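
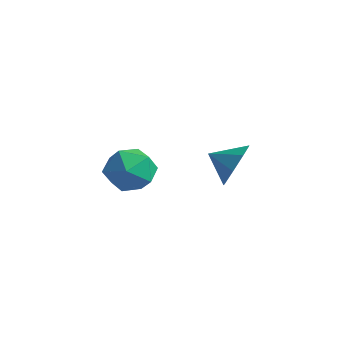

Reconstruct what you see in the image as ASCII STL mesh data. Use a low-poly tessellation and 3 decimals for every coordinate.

solid 
facet normal -0.002 0.334 0.943
outer loop
vertex -3.471 1.659 2.603
vertex -3.427 0.59 2.982
vertex -2.467 1.161 2.782
endloop
endfacet
facet normal 0.309 0.805 0.507
outer loop
vertex -3.471 1.659 2.603
vertex -2.467 1.161 2.782
vertex -2.626 1.803 1.859
endloop
endfacet
facet normal -0.164 0.986 0.004
outer loop
vertex -3.471 1.659 2.603
vertex -2.626 1.803 1.859
vertex -3.685 1.628 1.488
endloop
endfacet
facet normal -0.768 0.627 0.130
outer loop
vertex -3.471 1.659 2.603
vertex -3.685 1.628 1.488
vertex -4.18 0.878 2.183
endloop
endfacet
facet normal -0.668 0.224 0.710
outer loop
vertex -3.471 1.659 2.603
vertex -4.18 0.878 2.183
vertex -3.427 0.59 2.982
endloop
endfacet
facet normal 0.858 0.479 0.186
outer loop
vertex -2.626 1.803 1.859
vertex -2.467 1.161 2.782
vertex -2.06 0.822 1.777
endloop
endfacet
facet normal 0.354 -0.282 0.892
outer loop
vertex -2.467 1.161 2.782
vertex -3.427 0.59 2.982
vertex -2.555 0.072 2.472
endloop
endfacet
facet normal -0.723 -0.460 0.515
outer loop
vertex -3.427 0.59 2.982
vertex -4.18 0.878 2.183
vertex -3.614 -0.103 2.101
endloop
endfacet
facet normal -0.885 0.192 -0.423
outer loop
vertex -4.18 0.878 2.183
vertex -3.685 1.628 1.488
vertex -3.773 0.539 1.178
endloop
endfacet
facet normal 0.092 0.773 -0.628
outer loop
vertex -3.685 1.628 1.488
vertex -2.626 1.803 1.859
vertex -2.813 1.11 0.978
endloop
endfacet
facet normal 0.768 -0.627 -0.130
outer loop
vertex -2.769 0.041 1.357
vertex -2.06 0.822 1.777
vertex -2.555 0.072 2.472
endloop
endfacet
facet normal 0.164 -0.986 -0.004
outer loop
vertex -2.769 0.041 1.357
vertex -2.555 0.072 2.472
vertex -3.614 -0.103 2.101
endloop
endfacet
facet normal -0.309 -0.805 -0.507
outer loop
vertex -2.769 0.041 1.357
vertex -3.614 -0.103 2.101
vertex -3.773 0.539 1.178
endloop
endfacet
facet normal 0.002 -0.334 -0.943
outer loop
vertex -2.769 0.041 1.357
vertex -3.773 0.539 1.178
vertex -2.813 1.11 0.978
endloop
endfacet
facet normal 0.668 -0.224 -0.710
outer loop
vertex -2.769 0.041 1.357
vertex -2.813 1.11 0.978
vertex -2.06 0.822 1.777
endloop
endfacet
facet normal 0.885 -0.192 0.423
outer loop
vertex -2.555 0.072 2.472
vertex -2.06 0.822 1.777
vertex -2.467 1.161 2.782
endloop
endfacet
facet normal -0.092 -0.773 0.628
outer loop
vertex -3.614 -0.103 2.101
vertex -2.555 0.072 2.472
vertex -3.427 0.59 2.982
endloop
endfacet
facet normal -0.858 -0.479 -0.186
outer loop
vertex -3.773 0.539 1.178
vertex -3.614 -0.103 2.101
vertex -4.18 0.878 2.183
endloop
endfacet
facet normal -0.354 0.282 -0.892
outer loop
vertex -2.813 1.11 0.978
vertex -3.773 0.539 1.178
vertex -3.685 1.628 1.488
endloop
endfacet
facet normal 0.723 0.460 -0.515
outer loop
vertex -2.06 0.822 1.777
vertex -2.813 1.11 0.978
vertex -2.626 1.803 1.859
endloop
endfacet
facet normal 0.827 0.408 -0.388
outer loop
vertex 1.803 1.345 4.457
vertex 1.279 1.616 3.625
vertex 1.484 2.054 4.523
endloop
endfacet
facet normal -0.240 -0.197 0.951
outer loop
vertex 1.803 1.345 4.457
vertex 1.484 2.054 4.523
vertex 0.361 1.164 4.055
endloop
endfacet
facet normal 0.827 0.408 -0.388
outer loop
vertex 1.484 2.054 4.523
vertex 1.279 1.616 3.625
vertex 1.045 2.507 4.063
endloop
endfacet
facet normal -0.547 0.274 0.791
outer loop
vertex 1.484 2.054 4.523
vertex 1.045 2.507 4.063
vertex 0.361 1.164 4.055
endloop
endfacet
facet normal 0.827 0.408 -0.387
outer loop
vertex 1.045 2.507 4.063
vertex 1.279 1.616 3.625
vertex 0.743 2.438 3.346
endloop
endfacet
facet normal -0.846 0.429 0.315
outer loop
vertex 1.045 2.507 4.063
vertex 0.743 2.438 3.346
vertex 0.361 1.164 4.055
endloop
endfacet
facet normal 0.827 0.407 -0.388
outer loop
vertex 0.743 2.438 3.346
vertex 1.279 1.616 3.625
vertex 0.755 1.887 2.793
endloop
endfacet
facet normal -0.964 0.178 -0.199
outer loop
vertex 0.743 2.438 3.346
vertex 0.755 1.887 2.793
vertex 0.361 1.164 4.055
endloop
endfacet
facet normal 0.827 0.408 -0.388
outer loop
vertex 0.755 1.887 2.793
vertex 1.279 1.616 3.625
vertex 1.074 1.178 2.727
endloop
endfacet
facet normal -0.830 -0.332 -0.449
outer loop
vertex 0.755 1.887 2.793
vertex 1.074 1.178 2.727
vertex 0.361 1.164 4.055
endloop
endfacet
facet normal 0.827 0.408 -0.388
outer loop
vertex 1.074 1.178 2.727
vertex 1.279 1.616 3.625
vertex 1.513 0.725 3.187
endloop
endfacet
facet normal -0.524 -0.801 -0.290
outer loop
vertex 1.074 1.178 2.727
vertex 1.513 0.725 3.187
vertex 0.361 1.164 4.055
endloop
endfacet
facet normal 0.827 0.408 -0.387
outer loop
vertex 1.513 0.725 3.187
vertex 1.279 1.616 3.625
vertex 1.815 0.794 3.904
endloop
endfacet
facet normal -0.224 -0.957 0.186
outer loop
vertex 1.513 0.725 3.187
vertex 1.815 0.794 3.904
vertex 0.361 1.164 4.055
endloop
endfacet
facet normal 0.827 0.407 -0.388
outer loop
vertex 1.815 0.794 3.904
vertex 1.279 1.616 3.625
vertex 1.803 1.345 4.457
endloop
endfacet
facet normal -0.107 -0.705 0.701
outer loop
vertex 1.815 0.794 3.904
vertex 1.803 1.345 4.457
vertex 0.361 1.164 4.055
endloop
endfacet

endsolid


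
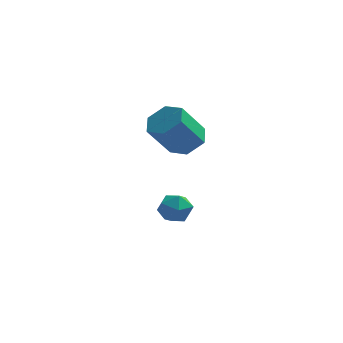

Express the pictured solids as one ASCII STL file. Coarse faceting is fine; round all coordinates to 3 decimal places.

solid 
facet normal 0.458 0.381 -0.803
outer loop
vertex -1.341 3.453 3.745
vertex -2.001 3.108 3.205
vertex -2.089 3.954 3.556
endloop
endfacet
facet normal 0.359 0.747 0.559
outer loop
vertex -1.341 3.453 3.745
vertex -2.089 3.954 3.556
vertex -2.178 2.756 5.215
endloop
endfacet
facet normal 0.360 0.747 0.559
outer loop
vertex -2.178 2.756 5.215
vertex -2.089 3.954 3.556
vertex -2.927 3.258 5.026
endloop
endfacet
facet normal -0.458 -0.381 0.803
outer loop
vertex -2.178 2.756 5.215
vertex -2.927 3.258 5.026
vertex -2.839 2.412 4.675
endloop
endfacet
facet normal 0.458 0.381 -0.803
outer loop
vertex -2.089 3.954 3.556
vertex -2.001 3.108 3.205
vertex -2.749 3.61 3.016
endloop
endfacet
facet normal -0.524 0.846 0.102
outer loop
vertex -2.089 3.954 3.556
vertex -2.749 3.61 3.016
vertex -2.927 3.258 5.026
endloop
endfacet
facet normal -0.525 0.845 0.102
outer loop
vertex -2.927 3.258 5.026
vertex -2.749 3.61 3.016
vertex -3.587 2.913 4.486
endloop
endfacet
facet normal -0.458 -0.381 0.803
outer loop
vertex -2.927 3.258 5.026
vertex -3.587 2.913 4.486
vertex -2.839 2.412 4.675
endloop
endfacet
facet normal 0.458 0.380 -0.803
outer loop
vertex -2.749 3.61 3.016
vertex -2.001 3.108 3.205
vertex -2.662 2.764 2.665
endloop
endfacet
facet normal -0.884 0.099 -0.457
outer loop
vertex -2.749 3.61 3.016
vertex -2.662 2.764 2.665
vertex -3.587 2.913 4.486
endloop
endfacet
facet normal -0.884 0.098 -0.457
outer loop
vertex -3.587 2.913 4.486
vertex -2.662 2.764 2.665
vertex -3.499 2.067 4.135
endloop
endfacet
facet normal -0.458 -0.381 0.803
outer loop
vertex -3.587 2.913 4.486
vertex -3.499 2.067 4.135
vertex -2.839 2.412 4.675
endloop
endfacet
facet normal 0.458 0.381 -0.803
outer loop
vertex -2.662 2.764 2.665
vertex -2.001 3.108 3.205
vertex -1.913 2.262 2.854
endloop
endfacet
facet normal -0.360 -0.747 -0.559
outer loop
vertex -2.662 2.764 2.665
vertex -1.913 2.262 2.854
vertex -3.499 2.067 4.135
endloop
endfacet
facet normal -0.359 -0.747 -0.559
outer loop
vertex -3.499 2.067 4.135
vertex -1.913 2.262 2.854
vertex -2.751 1.566 4.324
endloop
endfacet
facet normal -0.458 -0.381 0.803
outer loop
vertex -3.499 2.067 4.135
vertex -2.751 1.566 4.324
vertex -2.839 2.412 4.675
endloop
endfacet
facet normal 0.458 0.381 -0.803
outer loop
vertex -1.913 2.262 2.854
vertex -2.001 3.108 3.205
vertex -1.253 2.607 3.394
endloop
endfacet
facet normal 0.525 -0.845 -0.101
outer loop
vertex -1.913 2.262 2.854
vertex -1.253 2.607 3.394
vertex -2.751 1.566 4.324
endloop
endfacet
facet normal 0.524 -0.845 -0.102
outer loop
vertex -2.751 1.566 4.324
vertex -1.253 2.607 3.394
vertex -2.091 1.91 4.864
endloop
endfacet
facet normal -0.458 -0.381 0.803
outer loop
vertex -2.751 1.566 4.324
vertex -2.091 1.91 4.864
vertex -2.839 2.412 4.675
endloop
endfacet
facet normal 0.458 0.381 -0.803
outer loop
vertex -1.253 2.607 3.394
vertex -2.001 3.108 3.205
vertex -1.341 3.453 3.745
endloop
endfacet
facet normal 0.884 -0.098 0.457
outer loop
vertex -1.253 2.607 3.394
vertex -1.341 3.453 3.745
vertex -2.091 1.91 4.864
endloop
endfacet
facet normal 0.884 -0.099 0.457
outer loop
vertex -2.091 1.91 4.864
vertex -1.341 3.453 3.745
vertex -2.178 2.756 5.215
endloop
endfacet
facet normal -0.458 -0.380 0.803
outer loop
vertex -2.091 1.91 4.864
vertex -2.178 2.756 5.215
vertex -2.839 2.412 4.675
endloop
endfacet
facet normal -0.418 0.025 0.908
outer loop
vertex -2.946 3.528 -0.306
vertex -3.014 2.701 -0.315
vertex -2.329 3.057 -0.009
endloop
endfacet
facet normal 0.036 0.567 0.823
outer loop
vertex -2.946 3.528 -0.306
vertex -2.329 3.057 -0.009
vertex -2.156 3.723 -0.475
endloop
endfacet
facet normal -0.179 0.949 0.259
outer loop
vertex -2.946 3.528 -0.306
vertex -2.156 3.723 -0.475
vertex -2.733 3.777 -1.07
endloop
endfacet
facet normal -0.766 0.643 -0.004
outer loop
vertex -2.946 3.528 -0.306
vertex -2.733 3.777 -1.07
vertex -3.264 3.145 -0.971
endloop
endfacet
facet normal -0.915 0.071 0.397
outer loop
vertex -2.946 3.528 -0.306
vertex -3.264 3.145 -0.971
vertex -3.014 2.701 -0.315
endloop
endfacet
facet normal 0.679 0.294 0.673
outer loop
vertex -2.156 3.723 -0.475
vertex -2.329 3.057 -0.009
vertex -1.736 3.015 -0.589
endloop
endfacet
facet normal -0.059 -0.583 0.810
outer loop
vertex -2.329 3.057 -0.009
vertex -3.014 2.701 -0.315
vertex -2.267 2.383 -0.49
endloop
endfacet
facet normal -0.861 -0.508 -0.016
outer loop
vertex -3.014 2.701 -0.315
vertex -3.264 3.145 -0.971
vertex -2.844 2.437 -1.085
endloop
endfacet
facet normal -0.620 0.417 -0.664
outer loop
vertex -3.264 3.145 -0.971
vertex -2.733 3.777 -1.07
vertex -2.671 3.103 -1.551
endloop
endfacet
facet normal 0.332 0.912 -0.239
outer loop
vertex -2.733 3.777 -1.07
vertex -2.156 3.723 -0.475
vertex -1.986 3.459 -1.245
endloop
endfacet
facet normal 0.766 -0.643 0.004
outer loop
vertex -2.054 2.632 -1.254
vertex -1.736 3.015 -0.589
vertex -2.267 2.383 -0.49
endloop
endfacet
facet normal 0.179 -0.949 -0.259
outer loop
vertex -2.054 2.632 -1.254
vertex -2.267 2.383 -0.49
vertex -2.844 2.437 -1.085
endloop
endfacet
facet normal -0.036 -0.567 -0.823
outer loop
vertex -2.054 2.632 -1.254
vertex -2.844 2.437 -1.085
vertex -2.671 3.103 -1.551
endloop
endfacet
facet normal 0.418 -0.025 -0.908
outer loop
vertex -2.054 2.632 -1.254
vertex -2.671 3.103 -1.551
vertex -1.986 3.459 -1.245
endloop
endfacet
facet normal 0.915 -0.071 -0.397
outer loop
vertex -2.054 2.632 -1.254
vertex -1.986 3.459 -1.245
vertex -1.736 3.015 -0.589
endloop
endfacet
facet normal 0.620 -0.417 0.664
outer loop
vertex -2.267 2.383 -0.49
vertex -1.736 3.015 -0.589
vertex -2.329 3.057 -0.009
endloop
endfacet
facet normal -0.332 -0.912 0.239
outer loop
vertex -2.844 2.437 -1.085
vertex -2.267 2.383 -0.49
vertex -3.014 2.701 -0.315
endloop
endfacet
facet normal -0.679 -0.294 -0.673
outer loop
vertex -2.671 3.103 -1.551
vertex -2.844 2.437 -1.085
vertex -3.264 3.145 -0.971
endloop
endfacet
facet normal 0.059 0.583 -0.810
outer loop
vertex -1.986 3.459 -1.245
vertex -2.671 3.103 -1.551
vertex -2.733 3.777 -1.07
endloop
endfacet
facet normal 0.861 0.508 0.016
outer loop
vertex -1.736 3.015 -0.589
vertex -1.986 3.459 -1.245
vertex -2.156 3.723 -0.475
endloop
endfacet

endsolid


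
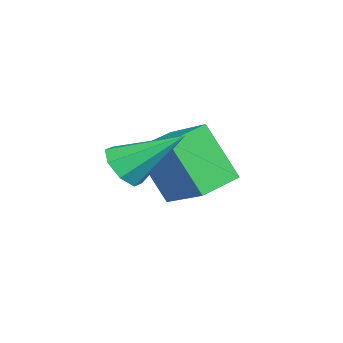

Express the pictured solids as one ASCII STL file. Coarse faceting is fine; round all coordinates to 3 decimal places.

solid 
facet normal -0.536 -0.709 -0.459
outer loop
vertex 0.816 -5.017 0.985
vertex -0.198 -4.396 1.209
vertex 1.0 -4.16 -0.553
endloop
endfacet
facet normal 0.838 -0.513 -0.186
outer loop
vertex 1.798 -3.104 0.131
vertex 0.816 -5.017 0.985
vertex 1.0 -4.16 -0.553
endloop
endfacet
facet normal -0.536 -0.709 -0.459
outer loop
vertex 1.0 -4.16 -0.553
vertex -0.198 -4.396 1.209
vertex -0.014 -3.539 -0.329
endloop
endfacet
facet normal 0.104 0.484 -0.869
outer loop
vertex -0.014 -3.539 -0.329
vertex 1.798 -3.104 0.131
vertex 1.0 -4.16 -0.553
endloop
endfacet
facet normal -0.104 -0.484 0.869
outer loop
vertex 0.816 -5.017 0.985
vertex 0.6 -3.34 1.893
vertex -0.198 -4.396 1.209
endloop
endfacet
facet normal 0.838 -0.513 -0.186
outer loop
vertex 1.614 -3.961 1.669
vertex 0.816 -5.017 0.985
vertex 1.798 -3.104 0.131
endloop
endfacet
facet normal -0.104 -0.484 0.869
outer loop
vertex 1.614 -3.961 1.669
vertex 0.6 -3.34 1.893
vertex 0.816 -5.017 0.985
endloop
endfacet
facet normal -0.838 0.513 0.186
outer loop
vertex -0.198 -4.396 1.209
vertex 0.6 -3.34 1.893
vertex -0.014 -3.539 -0.329
endloop
endfacet
facet normal 0.104 0.484 -0.869
outer loop
vertex 0.784 -2.483 0.355
vertex 1.798 -3.104 0.131
vertex -0.014 -3.539 -0.329
endloop
endfacet
facet normal -0.838 0.513 0.186
outer loop
vertex -0.014 -3.539 -0.329
vertex 0.6 -3.34 1.893
vertex 0.784 -2.483 0.355
endloop
endfacet
facet normal 0.536 0.709 0.459
outer loop
vertex 0.784 -2.483 0.355
vertex 1.614 -3.961 1.669
vertex 1.798 -3.104 0.131
endloop
endfacet
facet normal 0.536 0.709 0.459
outer loop
vertex 0.6 -3.34 1.893
vertex 1.614 -3.961 1.669
vertex 0.784 -2.483 0.355
endloop
endfacet
facet normal 0.071 -0.793 -0.605
outer loop
vertex 3.598 -4.502 1.301
vertex 2.951 -4.613 1.371
vertex 3.322 -4.261 0.953
endloop
endfacet
facet normal 0.763 0.622 -0.175
outer loop
vertex 3.598 -4.502 1.301
vertex 3.322 -4.261 0.953
vertex 2.829 -3.247 2.409
endloop
endfacet
facet normal 0.073 -0.794 -0.604
outer loop
vertex 3.322 -4.261 0.953
vertex 2.951 -4.613 1.371
vertex 2.829 -4.227 0.849
endloop
endfacet
facet normal 0.168 0.835 -0.524
outer loop
vertex 3.322 -4.261 0.953
vertex 2.829 -4.227 0.849
vertex 2.829 -3.247 2.409
endloop
endfacet
facet normal 0.070 -0.794 -0.604
outer loop
vertex 2.829 -4.227 0.849
vertex 2.951 -4.613 1.371
vertex 2.407 -4.418 1.051
endloop
endfacet
facet normal -0.538 0.714 -0.448
outer loop
vertex 2.829 -4.227 0.849
vertex 2.407 -4.418 1.051
vertex 2.829 -3.247 2.409
endloop
endfacet
facet normal 0.072 -0.793 -0.605
outer loop
vertex 2.407 -4.418 1.051
vertex 2.951 -4.613 1.371
vertex 2.304 -4.724 1.44
endloop
endfacet
facet normal -0.944 0.330 0.009
outer loop
vertex 2.407 -4.418 1.051
vertex 2.304 -4.724 1.44
vertex 2.829 -3.247 2.409
endloop
endfacet
facet normal 0.072 -0.794 -0.603
outer loop
vertex 2.304 -4.724 1.44
vertex 2.951 -4.613 1.371
vertex 2.58 -4.964 1.789
endloop
endfacet
facet normal -0.811 -0.091 0.578
outer loop
vertex 2.304 -4.724 1.44
vertex 2.58 -4.964 1.789
vertex 2.829 -3.247 2.409
endloop
endfacet
facet normal 0.071 -0.794 -0.604
outer loop
vertex 2.58 -4.964 1.789
vertex 2.951 -4.613 1.371
vertex 3.074 -4.998 1.892
endloop
endfacet
facet normal -0.214 -0.304 0.928
outer loop
vertex 2.58 -4.964 1.789
vertex 3.074 -4.998 1.892
vertex 2.829 -3.247 2.409
endloop
endfacet
facet normal 0.071 -0.794 -0.604
outer loop
vertex 3.074 -4.998 1.892
vertex 2.951 -4.613 1.371
vertex 3.495 -4.807 1.69
endloop
endfacet
facet normal 0.491 -0.183 0.852
outer loop
vertex 3.074 -4.998 1.892
vertex 3.495 -4.807 1.69
vertex 2.829 -3.247 2.409
endloop
endfacet
facet normal 0.071 -0.794 -0.604
outer loop
vertex 3.495 -4.807 1.69
vertex 2.951 -4.613 1.371
vertex 3.598 -4.502 1.301
endloop
endfacet
facet normal 0.897 0.201 0.395
outer loop
vertex 3.495 -4.807 1.69
vertex 3.598 -4.502 1.301
vertex 2.829 -3.247 2.409
endloop
endfacet

endsolid


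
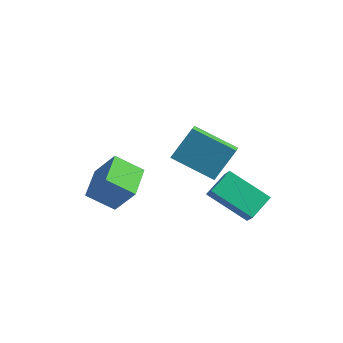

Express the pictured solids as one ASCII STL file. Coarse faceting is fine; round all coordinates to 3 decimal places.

solid 
facet normal -0.532 0.423 -0.734
outer loop
vertex 1.84 3.114 -0.077
vertex 3.616 3.465 -1.161
vertex 1.718 1.974 -0.645
endloop
endfacet
facet normal -0.842 -0.166 0.514
outer loop
vertex 2.244 1.555 0.081
vertex 1.84 3.114 -0.077
vertex 1.718 1.974 -0.645
endloop
endfacet
facet normal -0.532 0.423 -0.734
outer loop
vertex 1.718 1.974 -0.645
vertex 3.616 3.465 -1.161
vertex 3.494 2.324 -1.73
endloop
endfacet
facet normal -0.096 -0.891 -0.444
outer loop
vertex 3.494 2.324 -1.73
vertex 2.244 1.555 0.081
vertex 1.718 1.974 -0.645
endloop
endfacet
facet normal 0.095 0.891 0.445
outer loop
vertex 1.84 3.114 -0.077
vertex 4.142 3.046 -0.435
vertex 3.616 3.465 -1.161
endloop
endfacet
facet normal -0.842 -0.166 0.514
outer loop
vertex 2.366 2.696 0.65
vertex 1.84 3.114 -0.077
vertex 2.244 1.555 0.081
endloop
endfacet
facet normal 0.095 0.891 0.443
outer loop
vertex 2.366 2.696 0.65
vertex 4.142 3.046 -0.435
vertex 1.84 3.114 -0.077
endloop
endfacet
facet normal 0.842 0.166 -0.514
outer loop
vertex 3.616 3.465 -1.161
vertex 4.142 3.046 -0.435
vertex 3.494 2.324 -1.73
endloop
endfacet
facet normal -0.095 -0.891 -0.444
outer loop
vertex 4.02 1.906 -1.003
vertex 2.244 1.555 0.081
vertex 3.494 2.324 -1.73
endloop
endfacet
facet normal 0.842 0.166 -0.514
outer loop
vertex 3.494 2.324 -1.73
vertex 4.142 3.046 -0.435
vertex 4.02 1.906 -1.003
endloop
endfacet
facet normal 0.532 -0.423 0.734
outer loop
vertex 4.02 1.906 -1.003
vertex 2.366 2.696 0.65
vertex 2.244 1.555 0.081
endloop
endfacet
facet normal 0.532 -0.423 0.734
outer loop
vertex 4.142 3.046 -0.435
vertex 2.366 2.696 0.65
vertex 4.02 1.906 -1.003
endloop
endfacet
facet normal -0.881 -0.225 0.416
outer loop
vertex 2.075 -1.05 3.68
vertex 2.439 -0.108 4.959
vertex 1.716 -0.376 3.285
endloop
endfacet
facet normal -0.223 -0.579 -0.784
outer loop
vertex 3.461 0.068 2.461
vertex 2.075 -1.05 3.68
vertex 1.716 -0.376 3.285
endloop
endfacet
facet normal -0.881 -0.225 0.416
outer loop
vertex 1.716 -0.376 3.285
vertex 2.439 -0.108 4.959
vertex 2.08 0.567 4.564
endloop
endfacet
facet normal -0.417 0.784 -0.460
outer loop
vertex 2.08 0.567 4.564
vertex 3.461 0.068 2.461
vertex 1.716 -0.376 3.285
endloop
endfacet
facet normal 0.417 -0.785 0.459
outer loop
vertex 2.075 -1.05 3.68
vertex 4.184 0.336 4.135
vertex 2.439 -0.108 4.959
endloop
endfacet
facet normal -0.224 -0.578 -0.785
outer loop
vertex 3.82 -0.607 2.856
vertex 2.075 -1.05 3.68
vertex 3.461 0.068 2.461
endloop
endfacet
facet normal 0.416 -0.784 0.460
outer loop
vertex 3.82 -0.607 2.856
vertex 4.184 0.336 4.135
vertex 2.075 -1.05 3.68
endloop
endfacet
facet normal 0.223 0.578 0.785
outer loop
vertex 2.439 -0.108 4.959
vertex 4.184 0.336 4.135
vertex 2.08 0.567 4.564
endloop
endfacet
facet normal -0.416 0.785 -0.459
outer loop
vertex 3.825 1.01 3.74
vertex 3.461 0.068 2.461
vertex 2.08 0.567 4.564
endloop
endfacet
facet normal 0.223 0.579 0.784
outer loop
vertex 2.08 0.567 4.564
vertex 4.184 0.336 4.135
vertex 3.825 1.01 3.74
endloop
endfacet
facet normal 0.881 0.225 -0.416
outer loop
vertex 3.825 1.01 3.74
vertex 3.82 -0.607 2.856
vertex 3.461 0.068 2.461
endloop
endfacet
facet normal 0.881 0.225 -0.417
outer loop
vertex 4.184 0.336 4.135
vertex 3.82 -0.607 2.856
vertex 3.825 1.01 3.74
endloop
endfacet
facet normal -0.584 -0.085 -0.807
outer loop
vertex -1.328 -2.088 0.541
vertex -1.936 -0.659 0.831
vertex -0.313 -1.495 -0.255
endloop
endfacet
facet normal 0.384 -0.905 -0.184
outer loop
vertex 0.616 -1.361 1.029
vertex -1.328 -2.088 0.541
vertex -0.313 -1.495 -0.255
endloop
endfacet
facet normal -0.584 -0.084 -0.808
outer loop
vertex -0.313 -1.495 -0.255
vertex -1.936 -0.659 0.831
vertex -0.92 -0.065 0.035
endloop
endfacet
facet normal 0.715 0.417 -0.561
outer loop
vertex -0.92 -0.065 0.035
vertex 0.616 -1.361 1.029
vertex -0.313 -1.495 -0.255
endloop
endfacet
facet normal -0.715 -0.418 0.561
outer loop
vertex -1.328 -2.088 0.541
vertex -1.007 -0.525 2.115
vertex -1.936 -0.659 0.831
endloop
endfacet
facet normal 0.385 -0.905 -0.184
outer loop
vertex -0.4 -1.955 1.825
vertex -1.328 -2.088 0.541
vertex 0.616 -1.361 1.029
endloop
endfacet
facet normal -0.715 -0.417 0.560
outer loop
vertex -0.4 -1.955 1.825
vertex -1.007 -0.525 2.115
vertex -1.328 -2.088 0.541
endloop
endfacet
facet normal -0.385 0.905 0.184
outer loop
vertex -1.936 -0.659 0.831
vertex -1.007 -0.525 2.115
vertex -0.92 -0.065 0.035
endloop
endfacet
facet normal 0.715 0.418 -0.560
outer loop
vertex 0.008 0.068 1.319
vertex 0.616 -1.361 1.029
vertex -0.92 -0.065 0.035
endloop
endfacet
facet normal -0.384 0.905 0.184
outer loop
vertex -0.92 -0.065 0.035
vertex -1.007 -0.525 2.115
vertex 0.008 0.068 1.319
endloop
endfacet
facet normal 0.584 0.084 0.808
outer loop
vertex 0.008 0.068 1.319
vertex -0.4 -1.955 1.825
vertex 0.616 -1.361 1.029
endloop
endfacet
facet normal 0.584 0.084 0.807
outer loop
vertex -1.007 -0.525 2.115
vertex -0.4 -1.955 1.825
vertex 0.008 0.068 1.319
endloop
endfacet

endsolid


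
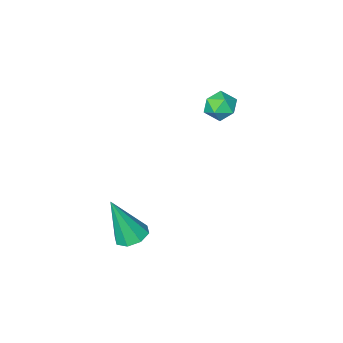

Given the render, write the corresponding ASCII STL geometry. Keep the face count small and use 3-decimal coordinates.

solid 
facet normal 0.401 0.876 -0.270
outer loop
vertex -1.755 1.788 1.184
vertex -2.14 2.138 1.748
vertex -1.438 1.857 1.879
endloop
endfacet
facet normal 0.844 0.336 -0.418
outer loop
vertex -1.755 1.788 1.184
vertex -1.438 1.857 1.879
vertex -1.369 1.2 1.49
endloop
endfacet
facet normal 0.506 -0.113 -0.855
outer loop
vertex -1.755 1.788 1.184
vertex -1.369 1.2 1.49
vertex -2.028 1.074 1.117
endloop
endfacet
facet normal -0.148 0.148 -0.978
outer loop
vertex -1.755 1.788 1.184
vertex -2.028 1.074 1.117
vertex -2.505 1.654 1.277
endloop
endfacet
facet normal -0.212 0.759 -0.616
outer loop
vertex -1.755 1.788 1.184
vertex -2.505 1.654 1.277
vertex -2.14 2.138 1.748
endloop
endfacet
facet normal 0.982 -0.009 0.190
outer loop
vertex -1.369 1.2 1.49
vertex -1.438 1.857 1.879
vertex -1.515 1.186 2.243
endloop
endfacet
facet normal 0.265 0.863 0.430
outer loop
vertex -1.438 1.857 1.879
vertex -2.14 2.138 1.748
vertex -1.992 1.766 2.403
endloop
endfacet
facet normal -0.728 0.674 -0.129
outer loop
vertex -2.14 2.138 1.748
vertex -2.505 1.654 1.277
vertex -2.651 1.64 2.03
endloop
endfacet
facet normal -0.624 -0.316 -0.715
outer loop
vertex -2.505 1.654 1.277
vertex -2.028 1.074 1.117
vertex -2.582 0.983 1.641
endloop
endfacet
facet normal 0.434 -0.738 -0.517
outer loop
vertex -2.028 1.074 1.117
vertex -1.369 1.2 1.49
vertex -1.88 0.702 1.772
endloop
endfacet
facet normal 0.148 -0.148 0.978
outer loop
vertex -2.265 1.052 2.336
vertex -1.515 1.186 2.243
vertex -1.992 1.766 2.403
endloop
endfacet
facet normal -0.506 0.113 0.855
outer loop
vertex -2.265 1.052 2.336
vertex -1.992 1.766 2.403
vertex -2.651 1.64 2.03
endloop
endfacet
facet normal -0.844 -0.336 0.418
outer loop
vertex -2.265 1.052 2.336
vertex -2.651 1.64 2.03
vertex -2.582 0.983 1.641
endloop
endfacet
facet normal -0.401 -0.876 0.270
outer loop
vertex -2.265 1.052 2.336
vertex -2.582 0.983 1.641
vertex -1.88 0.702 1.772
endloop
endfacet
facet normal 0.212 -0.759 0.616
outer loop
vertex -2.265 1.052 2.336
vertex -1.88 0.702 1.772
vertex -1.515 1.186 2.243
endloop
endfacet
facet normal 0.624 0.316 0.715
outer loop
vertex -1.992 1.766 2.403
vertex -1.515 1.186 2.243
vertex -1.438 1.857 1.879
endloop
endfacet
facet normal -0.434 0.738 0.517
outer loop
vertex -2.651 1.64 2.03
vertex -1.992 1.766 2.403
vertex -2.14 2.138 1.748
endloop
endfacet
facet normal -0.982 0.009 -0.190
outer loop
vertex -2.582 0.983 1.641
vertex -2.651 1.64 2.03
vertex -2.505 1.654 1.277
endloop
endfacet
facet normal -0.265 -0.863 -0.430
outer loop
vertex -1.88 0.702 1.772
vertex -2.582 0.983 1.641
vertex -2.028 1.074 1.117
endloop
endfacet
facet normal 0.728 -0.674 0.129
outer loop
vertex -1.515 1.186 2.243
vertex -1.88 0.702 1.772
vertex -1.369 1.2 1.49
endloop
endfacet
facet normal -0.295 0.228 -0.928
outer loop
vertex 3.694 2.748 -2.826
vertex 3.212 3.238 -2.552
vertex 3.918 3.265 -2.77
endloop
endfacet
facet normal 0.918 -0.391 -0.063
outer loop
vertex 3.694 2.748 -2.826
vertex 3.918 3.265 -2.77
vertex 3.848 2.742 -0.548
endloop
endfacet
facet normal -0.295 0.231 -0.927
outer loop
vertex 3.918 3.265 -2.77
vertex 3.212 3.238 -2.552
vertex 3.729 3.766 -2.585
endloop
endfacet
facet normal 0.943 0.317 0.104
outer loop
vertex 3.918 3.265 -2.77
vertex 3.729 3.766 -2.585
vertex 3.848 2.742 -0.548
endloop
endfacet
facet normal -0.295 0.230 -0.927
outer loop
vertex 3.729 3.766 -2.585
vertex 3.212 3.238 -2.552
vertex 3.237 3.958 -2.381
endloop
endfacet
facet normal 0.468 0.800 0.375
outer loop
vertex 3.729 3.766 -2.585
vertex 3.237 3.958 -2.381
vertex 3.848 2.742 -0.548
endloop
endfacet
facet normal -0.295 0.230 -0.927
outer loop
vertex 3.237 3.958 -2.381
vertex 3.212 3.238 -2.552
vertex 2.73 3.728 -2.277
endloop
endfacet
facet normal -0.230 0.774 0.590
outer loop
vertex 3.237 3.958 -2.381
vertex 2.73 3.728 -2.277
vertex 3.848 2.742 -0.548
endloop
endfacet
facet normal -0.294 0.231 -0.927
outer loop
vertex 2.73 3.728 -2.277
vertex 3.212 3.238 -2.552
vertex 2.505 3.212 -2.334
endloop
endfacet
facet normal -0.740 0.254 0.623
outer loop
vertex 2.73 3.728 -2.277
vertex 2.505 3.212 -2.334
vertex 3.848 2.742 -0.548
endloop
endfacet
facet normal -0.294 0.230 -0.928
outer loop
vertex 2.505 3.212 -2.334
vertex 3.212 3.238 -2.552
vertex 2.694 2.711 -2.518
endloop
endfacet
facet normal -0.765 -0.456 0.455
outer loop
vertex 2.505 3.212 -2.334
vertex 2.694 2.711 -2.518
vertex 3.848 2.742 -0.548
endloop
endfacet
facet normal -0.295 0.230 -0.927
outer loop
vertex 2.694 2.711 -2.518
vertex 3.212 3.238 -2.552
vertex 3.186 2.519 -2.722
endloop
endfacet
facet normal -0.290 -0.939 0.185
outer loop
vertex 2.694 2.711 -2.518
vertex 3.186 2.519 -2.722
vertex 3.848 2.742 -0.548
endloop
endfacet
facet normal -0.294 0.230 -0.928
outer loop
vertex 3.186 2.519 -2.722
vertex 3.212 3.238 -2.552
vertex 3.694 2.748 -2.826
endloop
endfacet
facet normal 0.406 -0.914 -0.030
outer loop
vertex 3.186 2.519 -2.722
vertex 3.694 2.748 -2.826
vertex 3.848 2.742 -0.548
endloop
endfacet

endsolid


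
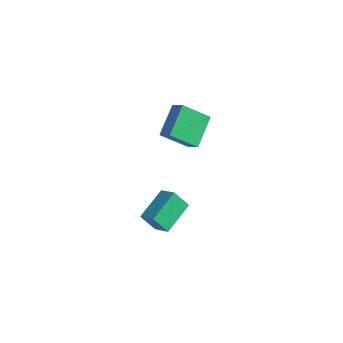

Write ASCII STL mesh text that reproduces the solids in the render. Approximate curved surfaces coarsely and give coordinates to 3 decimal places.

solid 
facet normal -0.802 0.131 -0.583
outer loop
vertex 2.098 -1.328 1.591
vertex 1.657 0.132 2.527
vertex 3.017 -0.377 0.54
endloop
endfacet
facet normal 0.247 -0.816 -0.523
outer loop
vertex 3.723 -0.492 1.053
vertex 2.098 -1.328 1.591
vertex 3.017 -0.377 0.54
endloop
endfacet
facet normal -0.802 0.131 -0.583
outer loop
vertex 3.017 -0.377 0.54
vertex 1.657 0.132 2.527
vertex 2.576 1.084 1.476
endloop
endfacet
facet normal 0.544 0.563 -0.622
outer loop
vertex 2.576 1.084 1.476
vertex 3.723 -0.492 1.053
vertex 3.017 -0.377 0.54
endloop
endfacet
facet normal -0.544 -0.563 0.622
outer loop
vertex 2.098 -1.328 1.591
vertex 2.363 0.017 3.04
vertex 1.657 0.132 2.527
endloop
endfacet
facet normal 0.246 -0.816 -0.523
outer loop
vertex 2.804 -1.444 2.104
vertex 2.098 -1.328 1.591
vertex 3.723 -0.492 1.053
endloop
endfacet
facet normal -0.544 -0.563 0.622
outer loop
vertex 2.804 -1.444 2.104
vertex 2.363 0.017 3.04
vertex 2.098 -1.328 1.591
endloop
endfacet
facet normal -0.247 0.816 0.523
outer loop
vertex 1.657 0.132 2.527
vertex 2.363 0.017 3.04
vertex 2.576 1.084 1.476
endloop
endfacet
facet normal 0.544 0.563 -0.622
outer loop
vertex 3.282 0.968 1.989
vertex 3.723 -0.492 1.053
vertex 2.576 1.084 1.476
endloop
endfacet
facet normal -0.246 0.816 0.523
outer loop
vertex 2.576 1.084 1.476
vertex 2.363 0.017 3.04
vertex 3.282 0.968 1.989
endloop
endfacet
facet normal 0.802 -0.131 0.583
outer loop
vertex 3.282 0.968 1.989
vertex 2.804 -1.444 2.104
vertex 3.723 -0.492 1.053
endloop
endfacet
facet normal 0.802 -0.131 0.583
outer loop
vertex 2.363 0.017 3.04
vertex 2.804 -1.444 2.104
vertex 3.282 0.968 1.989
endloop
endfacet
facet normal -0.504 -0.333 0.797
outer loop
vertex 2.744 -1.04 -2.798
vertex 1.841 -0.926 -3.322
vertex 2.889 -2.764 -3.426
endloop
endfacet
facet normal 0.860 -0.109 0.499
outer loop
vertex 3.479 -2.374 -4.358
vertex 2.744 -1.04 -2.798
vertex 2.889 -2.764 -3.426
endloop
endfacet
facet normal -0.504 -0.332 0.797
outer loop
vertex 2.889 -2.764 -3.426
vertex 1.841 -0.926 -3.322
vertex 1.986 -2.649 -3.949
endloop
endfacet
facet normal 0.079 -0.936 -0.342
outer loop
vertex 1.986 -2.649 -3.949
vertex 3.479 -2.374 -4.358
vertex 2.889 -2.764 -3.426
endloop
endfacet
facet normal -0.080 0.937 0.341
outer loop
vertex 2.744 -1.04 -2.798
vertex 2.431 -0.536 -4.254
vertex 1.841 -0.926 -3.322
endloop
endfacet
facet normal 0.860 -0.109 0.498
outer loop
vertex 3.334 -0.651 -3.731
vertex 2.744 -1.04 -2.798
vertex 3.479 -2.374 -4.358
endloop
endfacet
facet normal -0.078 0.937 0.341
outer loop
vertex 3.334 -0.651 -3.731
vertex 2.431 -0.536 -4.254
vertex 2.744 -1.04 -2.798
endloop
endfacet
facet normal -0.860 0.109 -0.499
outer loop
vertex 1.841 -0.926 -3.322
vertex 2.431 -0.536 -4.254
vertex 1.986 -2.649 -3.949
endloop
endfacet
facet normal 0.079 -0.937 -0.340
outer loop
vertex 2.576 -2.26 -4.882
vertex 3.479 -2.374 -4.358
vertex 1.986 -2.649 -3.949
endloop
endfacet
facet normal -0.860 0.109 -0.498
outer loop
vertex 1.986 -2.649 -3.949
vertex 2.431 -0.536 -4.254
vertex 2.576 -2.26 -4.882
endloop
endfacet
facet normal 0.504 0.332 -0.797
outer loop
vertex 2.576 -2.26 -4.882
vertex 3.334 -0.651 -3.731
vertex 3.479 -2.374 -4.358
endloop
endfacet
facet normal 0.504 0.333 -0.797
outer loop
vertex 2.431 -0.536 -4.254
vertex 3.334 -0.651 -3.731
vertex 2.576 -2.26 -4.882
endloop
endfacet

endsolid


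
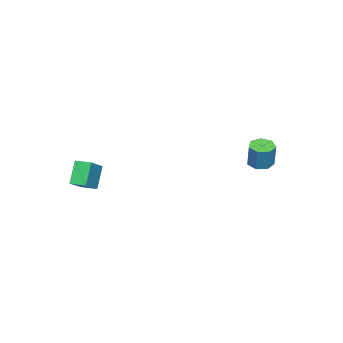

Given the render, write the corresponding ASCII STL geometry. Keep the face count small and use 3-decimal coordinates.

solid 
facet normal -0.270 -0.153 -0.951
outer loop
vertex -3.11 4.334 -2.413
vertex -3.528 3.762 -2.202
vertex -3.718 4.474 -2.263
endloop
endfacet
facet normal 0.171 0.964 -0.205
outer loop
vertex -3.11 4.334 -2.413
vertex -3.718 4.474 -2.263
vertex -2.694 4.571 -0.95
endloop
endfacet
facet normal 0.171 0.964 -0.205
outer loop
vertex -2.694 4.571 -0.95
vertex -3.718 4.474 -2.263
vertex -3.302 4.711 -0.799
endloop
endfacet
facet normal 0.271 0.154 0.950
outer loop
vertex -2.694 4.571 -0.95
vertex -3.302 4.711 -0.799
vertex -3.112 3.998 -0.738
endloop
endfacet
facet normal -0.271 -0.154 -0.950
outer loop
vertex -3.718 4.474 -2.263
vertex -3.528 3.762 -2.202
vertex -4.184 4.077 -2.066
endloop
endfacet
facet normal -0.634 0.771 0.055
outer loop
vertex -3.718 4.474 -2.263
vertex -4.184 4.077 -2.066
vertex -3.302 4.711 -0.799
endloop
endfacet
facet normal -0.635 0.771 0.056
outer loop
vertex -3.302 4.711 -0.799
vertex -4.184 4.077 -2.066
vertex -3.767 4.314 -0.603
endloop
endfacet
facet normal 0.270 0.153 0.951
outer loop
vertex -3.302 4.711 -0.799
vertex -3.767 4.314 -0.603
vertex -3.112 3.998 -0.738
endloop
endfacet
facet normal -0.271 -0.153 -0.950
outer loop
vertex -4.184 4.077 -2.066
vertex -3.528 3.762 -2.202
vertex -4.155 3.443 -1.972
endloop
endfacet
facet normal -0.962 -0.003 0.275
outer loop
vertex -4.184 4.077 -2.066
vertex -4.155 3.443 -1.972
vertex -3.767 4.314 -0.603
endloop
endfacet
facet normal -0.962 -0.001 0.274
outer loop
vertex -3.767 4.314 -0.603
vertex -4.155 3.443 -1.972
vertex -3.739 3.68 -0.508
endloop
endfacet
facet normal 0.270 0.154 0.950
outer loop
vertex -3.767 4.314 -0.603
vertex -3.739 3.68 -0.508
vertex -3.112 3.998 -0.738
endloop
endfacet
facet normal -0.270 -0.154 -0.950
outer loop
vertex -4.155 3.443 -1.972
vertex -3.528 3.762 -2.202
vertex -3.655 3.048 -2.05
endloop
endfacet
facet normal -0.566 -0.773 0.286
outer loop
vertex -4.155 3.443 -1.972
vertex -3.655 3.048 -2.05
vertex -3.739 3.68 -0.508
endloop
endfacet
facet normal -0.565 -0.774 0.286
outer loop
vertex -3.739 3.68 -0.508
vertex -3.655 3.048 -2.05
vertex -3.238 3.285 -0.587
endloop
endfacet
facet normal 0.271 0.153 0.950
outer loop
vertex -3.739 3.68 -0.508
vertex -3.238 3.285 -0.587
vertex -3.112 3.998 -0.738
endloop
endfacet
facet normal -0.271 -0.154 -0.950
outer loop
vertex -3.655 3.048 -2.05
vertex -3.528 3.762 -2.202
vertex -3.059 3.191 -2.243
endloop
endfacet
facet normal 0.258 -0.963 0.083
outer loop
vertex -3.655 3.048 -2.05
vertex -3.059 3.191 -2.243
vertex -3.238 3.285 -0.587
endloop
endfacet
facet normal 0.258 -0.963 0.083
outer loop
vertex -3.238 3.285 -0.587
vertex -3.059 3.191 -2.243
vertex -2.643 3.428 -0.779
endloop
endfacet
facet normal 0.270 0.154 0.951
outer loop
vertex -3.238 3.285 -0.587
vertex -2.643 3.428 -0.779
vertex -3.112 3.998 -0.738
endloop
endfacet
facet normal -0.271 -0.154 -0.950
outer loop
vertex -3.059 3.191 -2.243
vertex -3.528 3.762 -2.202
vertex -2.816 3.763 -2.405
endloop
endfacet
facet normal 0.885 -0.428 -0.182
outer loop
vertex -3.059 3.191 -2.243
vertex -2.816 3.763 -2.405
vertex -2.643 3.428 -0.779
endloop
endfacet
facet normal 0.885 -0.428 -0.182
outer loop
vertex -2.643 3.428 -0.779
vertex -2.816 3.763 -2.405
vertex -2.4 4.0 -0.941
endloop
endfacet
facet normal 0.271 0.154 0.950
outer loop
vertex -2.643 3.428 -0.779
vertex -2.4 4.0 -0.941
vertex -3.112 3.998 -0.738
endloop
endfacet
facet normal -0.271 -0.153 -0.950
outer loop
vertex -2.816 3.763 -2.405
vertex -3.528 3.762 -2.202
vertex -3.11 4.334 -2.413
endloop
endfacet
facet normal 0.847 0.432 -0.311
outer loop
vertex -2.816 3.763 -2.405
vertex -3.11 4.334 -2.413
vertex -2.4 4.0 -0.941
endloop
endfacet
facet normal 0.847 0.431 -0.311
outer loop
vertex -2.4 4.0 -0.941
vertex -3.11 4.334 -2.413
vertex -2.694 4.571 -0.95
endloop
endfacet
facet normal 0.271 0.154 0.950
outer loop
vertex -2.4 4.0 -0.941
vertex -2.694 4.571 -0.95
vertex -3.112 3.998 -0.738
endloop
endfacet
facet normal -0.862 -0.081 -0.501
outer loop
vertex 1.567 -4.044 -1.648
vertex 1.491 -3.157 -1.661
vertex 2.332 -3.997 -2.971
endloop
endfacet
facet normal 0.086 -0.996 0.014
outer loop
vertex 3.969 -3.843 -2.019
vertex 1.567 -4.044 -1.648
vertex 2.332 -3.997 -2.971
endloop
endfacet
facet normal -0.862 -0.082 -0.501
outer loop
vertex 2.332 -3.997 -2.971
vertex 1.491 -3.157 -1.661
vertex 2.256 -3.111 -2.985
endloop
endfacet
facet normal 0.500 0.029 -0.865
outer loop
vertex 2.256 -3.111 -2.985
vertex 3.969 -3.843 -2.019
vertex 2.332 -3.997 -2.971
endloop
endfacet
facet normal -0.500 -0.030 0.865
outer loop
vertex 1.567 -4.044 -1.648
vertex 3.128 -3.003 -0.709
vertex 1.491 -3.157 -1.661
endloop
endfacet
facet normal 0.086 -0.996 0.015
outer loop
vertex 3.204 -3.889 -0.695
vertex 1.567 -4.044 -1.648
vertex 3.969 -3.843 -2.019
endloop
endfacet
facet normal -0.501 -0.029 0.865
outer loop
vertex 3.204 -3.889 -0.695
vertex 3.128 -3.003 -0.709
vertex 1.567 -4.044 -1.648
endloop
endfacet
facet normal -0.085 0.996 -0.015
outer loop
vertex 1.491 -3.157 -1.661
vertex 3.128 -3.003 -0.709
vertex 2.256 -3.111 -2.985
endloop
endfacet
facet normal 0.501 0.030 -0.865
outer loop
vertex 3.893 -2.956 -2.032
vertex 3.969 -3.843 -2.019
vertex 2.256 -3.111 -2.985
endloop
endfacet
facet normal -0.086 0.996 -0.014
outer loop
vertex 2.256 -3.111 -2.985
vertex 3.128 -3.003 -0.709
vertex 3.893 -2.956 -2.032
endloop
endfacet
facet normal 0.862 0.081 0.501
outer loop
vertex 3.893 -2.956 -2.032
vertex 3.204 -3.889 -0.695
vertex 3.969 -3.843 -2.019
endloop
endfacet
facet normal 0.862 0.082 0.501
outer loop
vertex 3.128 -3.003 -0.709
vertex 3.204 -3.889 -0.695
vertex 3.893 -2.956 -2.032
endloop
endfacet

endsolid


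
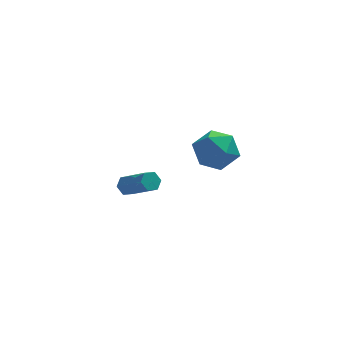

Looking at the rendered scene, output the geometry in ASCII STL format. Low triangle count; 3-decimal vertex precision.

solid 
facet normal 0.110 0.314 0.943
outer loop
vertex 2.201 -1.644 3.066
vertex 1.874 -2.685 3.45
vertex 2.992 -2.468 3.248
endloop
endfacet
facet normal 0.563 0.652 0.508
outer loop
vertex 2.201 -1.644 3.066
vertex 2.992 -2.468 3.248
vertex 3.061 -1.796 2.308
endloop
endfacet
facet normal 0.178 0.984 0.005
outer loop
vertex 2.201 -1.644 3.066
vertex 3.061 -1.796 2.308
vertex 1.986 -1.599 1.93
endloop
endfacet
facet normal -0.511 0.850 0.130
outer loop
vertex 2.201 -1.644 3.066
vertex 1.986 -1.599 1.93
vertex 1.253 -2.148 2.636
endloop
endfacet
facet normal -0.554 0.436 0.710
outer loop
vertex 2.201 -1.644 3.066
vertex 1.253 -2.148 2.636
vertex 1.874 -2.685 3.45
endloop
endfacet
facet normal 0.969 0.162 0.187
outer loop
vertex 3.061 -1.796 2.308
vertex 2.992 -2.468 3.248
vertex 3.267 -2.932 2.224
endloop
endfacet
facet normal 0.236 -0.387 0.892
outer loop
vertex 2.992 -2.468 3.248
vertex 1.874 -2.685 3.45
vertex 2.534 -3.481 2.93
endloop
endfacet
facet normal -0.837 -0.190 0.513
outer loop
vertex 1.874 -2.685 3.45
vertex 1.253 -2.148 2.636
vertex 1.459 -3.284 2.552
endloop
endfacet
facet normal -0.768 0.480 -0.424
outer loop
vertex 1.253 -2.148 2.636
vertex 1.986 -1.599 1.93
vertex 1.528 -2.612 1.612
endloop
endfacet
facet normal 0.348 0.698 -0.626
outer loop
vertex 1.986 -1.599 1.93
vertex 3.061 -1.796 2.308
vertex 2.646 -2.395 1.41
endloop
endfacet
facet normal 0.511 -0.850 -0.130
outer loop
vertex 2.319 -3.436 1.794
vertex 3.267 -2.932 2.224
vertex 2.534 -3.481 2.93
endloop
endfacet
facet normal -0.178 -0.984 -0.005
outer loop
vertex 2.319 -3.436 1.794
vertex 2.534 -3.481 2.93
vertex 1.459 -3.284 2.552
endloop
endfacet
facet normal -0.563 -0.652 -0.508
outer loop
vertex 2.319 -3.436 1.794
vertex 1.459 -3.284 2.552
vertex 1.528 -2.612 1.612
endloop
endfacet
facet normal -0.110 -0.314 -0.943
outer loop
vertex 2.319 -3.436 1.794
vertex 1.528 -2.612 1.612
vertex 2.646 -2.395 1.41
endloop
endfacet
facet normal 0.554 -0.436 -0.710
outer loop
vertex 2.319 -3.436 1.794
vertex 2.646 -2.395 1.41
vertex 3.267 -2.932 2.224
endloop
endfacet
facet normal 0.768 -0.480 0.424
outer loop
vertex 2.534 -3.481 2.93
vertex 3.267 -2.932 2.224
vertex 2.992 -2.468 3.248
endloop
endfacet
facet normal -0.348 -0.698 0.626
outer loop
vertex 1.459 -3.284 2.552
vertex 2.534 -3.481 2.93
vertex 1.874 -2.685 3.45
endloop
endfacet
facet normal -0.969 -0.162 -0.187
outer loop
vertex 1.528 -2.612 1.612
vertex 1.459 -3.284 2.552
vertex 1.253 -2.148 2.636
endloop
endfacet
facet normal -0.236 0.387 -0.892
outer loop
vertex 2.646 -2.395 1.41
vertex 1.528 -2.612 1.612
vertex 1.986 -1.599 1.93
endloop
endfacet
facet normal 0.837 0.190 -0.513
outer loop
vertex 3.267 -2.932 2.224
vertex 2.646 -2.395 1.41
vertex 3.061 -1.796 2.308
endloop
endfacet
facet normal -0.473 0.623 -0.623
outer loop
vertex -0.588 2.549 -3.882
vertex -1.09 2.345 -3.705
vertex -0.854 2.79 -3.439
endloop
endfacet
facet normal 0.747 0.658 0.090
outer loop
vertex -0.588 2.549 -3.882
vertex -0.854 2.79 -3.439
vertex 0.392 1.26 -2.592
endloop
endfacet
facet normal 0.747 0.659 0.092
outer loop
vertex 0.392 1.26 -2.592
vertex -0.854 2.79 -3.439
vertex 0.125 1.501 -2.149
endloop
endfacet
facet normal 0.474 -0.622 0.624
outer loop
vertex 0.392 1.26 -2.592
vertex 0.125 1.501 -2.149
vertex -0.11 1.055 -2.415
endloop
endfacet
facet normal -0.474 0.623 -0.622
outer loop
vertex -0.854 2.79 -3.439
vertex -1.09 2.345 -3.705
vertex -1.356 2.585 -3.262
endloop
endfacet
facet normal -0.031 0.695 0.718
outer loop
vertex -0.854 2.79 -3.439
vertex -1.356 2.585 -3.262
vertex 0.125 1.501 -2.149
endloop
endfacet
facet normal -0.031 0.695 0.718
outer loop
vertex 0.125 1.501 -2.149
vertex -1.356 2.585 -3.262
vertex -0.376 1.296 -1.972
endloop
endfacet
facet normal 0.475 -0.622 0.623
outer loop
vertex 0.125 1.501 -2.149
vertex -0.376 1.296 -1.972
vertex -0.11 1.055 -2.415
endloop
endfacet
facet normal -0.474 0.623 -0.622
outer loop
vertex -1.356 2.585 -3.262
vertex -1.09 2.345 -3.705
vertex -1.592 2.14 -3.528
endloop
endfacet
facet normal -0.778 0.037 0.628
outer loop
vertex -1.356 2.585 -3.262
vertex -1.592 2.14 -3.528
vertex -0.376 1.296 -1.972
endloop
endfacet
facet normal -0.778 0.037 0.628
outer loop
vertex -0.376 1.296 -1.972
vertex -1.592 2.14 -3.528
vertex -0.612 0.851 -2.238
endloop
endfacet
facet normal 0.473 -0.623 0.623
outer loop
vertex -0.376 1.296 -1.972
vertex -0.612 0.851 -2.238
vertex -0.11 1.055 -2.415
endloop
endfacet
facet normal -0.474 0.622 -0.624
outer loop
vertex -1.592 2.14 -3.528
vertex -1.09 2.345 -3.705
vertex -1.325 1.899 -3.971
endloop
endfacet
facet normal -0.747 -0.659 -0.091
outer loop
vertex -1.592 2.14 -3.528
vertex -1.325 1.899 -3.971
vertex -0.612 0.851 -2.238
endloop
endfacet
facet normal -0.747 -0.658 -0.091
outer loop
vertex -0.612 0.851 -2.238
vertex -1.325 1.899 -3.971
vertex -0.346 0.61 -2.681
endloop
endfacet
facet normal 0.473 -0.623 0.623
outer loop
vertex -0.612 0.851 -2.238
vertex -0.346 0.61 -2.681
vertex -0.11 1.055 -2.415
endloop
endfacet
facet normal -0.475 0.622 -0.623
outer loop
vertex -1.325 1.899 -3.971
vertex -1.09 2.345 -3.705
vertex -0.824 2.104 -4.148
endloop
endfacet
facet normal 0.031 -0.695 -0.718
outer loop
vertex -1.325 1.899 -3.971
vertex -0.824 2.104 -4.148
vertex -0.346 0.61 -2.681
endloop
endfacet
facet normal 0.031 -0.695 -0.718
outer loop
vertex -0.346 0.61 -2.681
vertex -0.824 2.104 -4.148
vertex 0.156 0.815 -2.858
endloop
endfacet
facet normal 0.474 -0.623 0.622
outer loop
vertex -0.346 0.61 -2.681
vertex 0.156 0.815 -2.858
vertex -0.11 1.055 -2.415
endloop
endfacet
facet normal -0.473 0.623 -0.623
outer loop
vertex -0.824 2.104 -4.148
vertex -1.09 2.345 -3.705
vertex -0.588 2.549 -3.882
endloop
endfacet
facet normal 0.778 -0.037 -0.628
outer loop
vertex -0.824 2.104 -4.148
vertex -0.588 2.549 -3.882
vertex 0.156 0.815 -2.858
endloop
endfacet
facet normal 0.778 -0.037 -0.628
outer loop
vertex 0.156 0.815 -2.858
vertex -0.588 2.549 -3.882
vertex 0.392 1.26 -2.592
endloop
endfacet
facet normal 0.474 -0.623 0.622
outer loop
vertex 0.156 0.815 -2.858
vertex 0.392 1.26 -2.592
vertex -0.11 1.055 -2.415
endloop
endfacet

endsolid


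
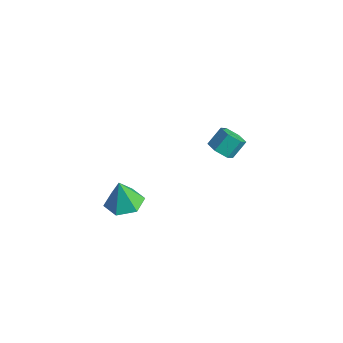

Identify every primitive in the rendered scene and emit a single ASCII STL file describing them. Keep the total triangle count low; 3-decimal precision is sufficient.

solid 
facet normal 0.103 0.106 -0.989
outer loop
vertex 2.933 -2.254 -2.947
vertex 2.431 -3.107 -3.091
vertex 1.939 -2.237 -3.049
endloop
endfacet
facet normal -0.045 0.817 0.574
outer loop
vertex 2.933 -2.254 -2.947
vertex 1.939 -2.237 -3.049
vertex 2.269 -3.273 -1.549
endloop
endfacet
facet normal 0.104 0.107 -0.989
outer loop
vertex 1.939 -2.237 -3.049
vertex 2.431 -3.107 -3.091
vertex 1.436 -3.09 -3.194
endloop
endfacet
facet normal -0.801 0.396 0.450
outer loop
vertex 1.939 -2.237 -3.049
vertex 1.436 -3.09 -3.194
vertex 2.269 -3.273 -1.549
endloop
endfacet
facet normal 0.104 0.107 -0.989
outer loop
vertex 1.436 -3.09 -3.194
vertex 2.431 -3.107 -3.091
vertex 1.928 -3.959 -3.236
endloop
endfacet
facet normal -0.806 -0.473 0.355
outer loop
vertex 1.436 -3.09 -3.194
vertex 1.928 -3.959 -3.236
vertex 2.269 -3.273 -1.549
endloop
endfacet
facet normal 0.103 0.107 -0.989
outer loop
vertex 1.928 -3.959 -3.236
vertex 2.431 -3.107 -3.091
vertex 2.923 -3.976 -3.134
endloop
endfacet
facet normal -0.055 -0.921 0.386
outer loop
vertex 1.928 -3.959 -3.236
vertex 2.923 -3.976 -3.134
vertex 2.269 -3.273 -1.549
endloop
endfacet
facet normal 0.103 0.107 -0.989
outer loop
vertex 2.923 -3.976 -3.134
vertex 2.431 -3.107 -3.091
vertex 3.425 -3.124 -2.989
endloop
endfacet
facet normal 0.700 -0.499 0.510
outer loop
vertex 2.923 -3.976 -3.134
vertex 3.425 -3.124 -2.989
vertex 2.269 -3.273 -1.549
endloop
endfacet
facet normal 0.103 0.106 -0.989
outer loop
vertex 3.425 -3.124 -2.989
vertex 2.431 -3.107 -3.091
vertex 2.933 -2.254 -2.947
endloop
endfacet
facet normal 0.705 0.370 0.605
outer loop
vertex 3.425 -3.124 -2.989
vertex 2.933 -2.254 -2.947
vertex 2.269 -3.273 -1.549
endloop
endfacet
facet normal -0.025 -0.712 -0.702
outer loop
vertex 3.062 3.063 -3.173
vertex 2.526 2.704 -2.79
vertex 2.34 3.217 -3.304
endloop
endfacet
facet normal 0.269 0.671 -0.691
outer loop
vertex 3.062 3.063 -3.173
vertex 2.34 3.217 -3.304
vertex 3.09 3.875 -2.373
endloop
endfacet
facet normal 0.269 0.671 -0.691
outer loop
vertex 3.09 3.875 -2.373
vertex 2.34 3.217 -3.304
vertex 2.367 4.029 -2.505
endloop
endfacet
facet normal 0.024 0.713 0.701
outer loop
vertex 3.09 3.875 -2.373
vertex 2.367 4.029 -2.505
vertex 2.554 3.516 -1.99
endloop
endfacet
facet normal -0.025 -0.712 -0.702
outer loop
vertex 2.34 3.217 -3.304
vertex 2.526 2.704 -2.79
vertex 1.804 2.858 -2.921
endloop
endfacet
facet normal -0.699 0.513 -0.498
outer loop
vertex 2.34 3.217 -3.304
vertex 1.804 2.858 -2.921
vertex 2.367 4.029 -2.505
endloop
endfacet
facet normal -0.700 0.513 -0.497
outer loop
vertex 2.367 4.029 -2.505
vertex 1.804 2.858 -2.921
vertex 1.832 3.67 -2.122
endloop
endfacet
facet normal 0.024 0.713 0.701
outer loop
vertex 2.367 4.029 -2.505
vertex 1.832 3.67 -2.122
vertex 2.554 3.516 -1.99
endloop
endfacet
facet normal -0.025 -0.712 -0.702
outer loop
vertex 1.804 2.858 -2.921
vertex 2.526 2.704 -2.79
vertex 1.99 2.345 -2.407
endloop
endfacet
facet normal -0.968 -0.157 0.194
outer loop
vertex 1.804 2.858 -2.921
vertex 1.99 2.345 -2.407
vertex 1.832 3.67 -2.122
endloop
endfacet
facet normal -0.968 -0.157 0.193
outer loop
vertex 1.832 3.67 -2.122
vertex 1.99 2.345 -2.407
vertex 2.018 3.157 -1.607
endloop
endfacet
facet normal 0.024 0.713 0.701
outer loop
vertex 1.832 3.67 -2.122
vertex 2.018 3.157 -1.607
vertex 2.554 3.516 -1.99
endloop
endfacet
facet normal -0.024 -0.713 -0.701
outer loop
vertex 1.99 2.345 -2.407
vertex 2.526 2.704 -2.79
vertex 2.713 2.191 -2.275
endloop
endfacet
facet normal -0.269 -0.671 0.691
outer loop
vertex 1.99 2.345 -2.407
vertex 2.713 2.191 -2.275
vertex 2.018 3.157 -1.607
endloop
endfacet
facet normal -0.269 -0.671 0.691
outer loop
vertex 2.018 3.157 -1.607
vertex 2.713 2.191 -2.275
vertex 2.74 3.003 -1.476
endloop
endfacet
facet normal 0.025 0.712 0.702
outer loop
vertex 2.018 3.157 -1.607
vertex 2.74 3.003 -1.476
vertex 2.554 3.516 -1.99
endloop
endfacet
facet normal -0.024 -0.713 -0.701
outer loop
vertex 2.713 2.191 -2.275
vertex 2.526 2.704 -2.79
vertex 3.248 2.55 -2.658
endloop
endfacet
facet normal 0.700 -0.513 0.497
outer loop
vertex 2.713 2.191 -2.275
vertex 3.248 2.55 -2.658
vertex 2.74 3.003 -1.476
endloop
endfacet
facet normal 0.699 -0.513 0.497
outer loop
vertex 2.74 3.003 -1.476
vertex 3.248 2.55 -2.658
vertex 3.276 3.362 -1.859
endloop
endfacet
facet normal 0.025 0.712 0.702
outer loop
vertex 2.74 3.003 -1.476
vertex 3.276 3.362 -1.859
vertex 2.554 3.516 -1.99
endloop
endfacet
facet normal -0.024 -0.713 -0.701
outer loop
vertex 3.248 2.55 -2.658
vertex 2.526 2.704 -2.79
vertex 3.062 3.063 -3.173
endloop
endfacet
facet normal 0.968 0.157 -0.193
outer loop
vertex 3.248 2.55 -2.658
vertex 3.062 3.063 -3.173
vertex 3.276 3.362 -1.859
endloop
endfacet
facet normal 0.968 0.157 -0.193
outer loop
vertex 3.276 3.362 -1.859
vertex 3.062 3.063 -3.173
vertex 3.09 3.875 -2.373
endloop
endfacet
facet normal 0.025 0.712 0.702
outer loop
vertex 3.276 3.362 -1.859
vertex 3.09 3.875 -2.373
vertex 2.554 3.516 -1.99
endloop
endfacet

endsolid


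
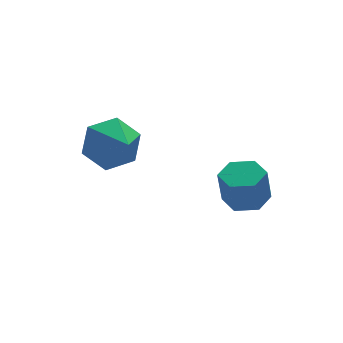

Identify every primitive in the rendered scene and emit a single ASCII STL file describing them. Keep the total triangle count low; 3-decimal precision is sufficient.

solid 
facet normal 0.182 0.161 -0.970
outer loop
vertex 3.062 -0.156 0.812
vertex 2.546 -0.567 0.647
vertex 2.436 0.098 0.737
endloop
endfacet
facet normal 0.345 0.914 0.216
outer loop
vertex 3.062 -0.156 0.812
vertex 2.436 0.098 0.737
vertex 2.851 -0.342 1.938
endloop
endfacet
facet normal 0.344 0.914 0.216
outer loop
vertex 2.851 -0.342 1.938
vertex 2.436 0.098 0.737
vertex 2.224 -0.088 1.862
endloop
endfacet
facet normal -0.182 -0.160 0.970
outer loop
vertex 2.851 -0.342 1.938
vertex 2.224 -0.088 1.862
vertex 2.334 -0.753 1.773
endloop
endfacet
facet normal 0.182 0.161 -0.970
outer loop
vertex 2.436 0.098 0.737
vertex 2.546 -0.567 0.647
vertex 1.92 -0.313 0.572
endloop
endfacet
facet normal -0.625 0.780 0.011
outer loop
vertex 2.436 0.098 0.737
vertex 1.92 -0.313 0.572
vertex 2.224 -0.088 1.862
endloop
endfacet
facet normal -0.625 0.780 0.011
outer loop
vertex 2.224 -0.088 1.862
vertex 1.92 -0.313 0.572
vertex 1.708 -0.499 1.697
endloop
endfacet
facet normal -0.183 -0.160 0.970
outer loop
vertex 2.224 -0.088 1.862
vertex 1.708 -0.499 1.697
vertex 2.334 -0.753 1.773
endloop
endfacet
facet normal 0.182 0.161 -0.970
outer loop
vertex 1.92 -0.313 0.572
vertex 2.546 -0.567 0.647
vertex 2.029 -0.978 0.482
endloop
endfacet
facet normal -0.970 -0.131 -0.205
outer loop
vertex 1.92 -0.313 0.572
vertex 2.029 -0.978 0.482
vertex 1.708 -0.499 1.697
endloop
endfacet
facet normal -0.970 -0.133 -0.204
outer loop
vertex 1.708 -0.499 1.697
vertex 2.029 -0.978 0.482
vertex 1.818 -1.164 1.608
endloop
endfacet
facet normal -0.183 -0.160 0.970
outer loop
vertex 1.708 -0.499 1.697
vertex 1.818 -1.164 1.608
vertex 2.334 -0.753 1.773
endloop
endfacet
facet normal 0.182 0.160 -0.970
outer loop
vertex 2.029 -0.978 0.482
vertex 2.546 -0.567 0.647
vertex 2.656 -1.232 0.558
endloop
endfacet
facet normal -0.344 -0.914 -0.215
outer loop
vertex 2.029 -0.978 0.482
vertex 2.656 -1.232 0.558
vertex 1.818 -1.164 1.608
endloop
endfacet
facet normal -0.345 -0.913 -0.216
outer loop
vertex 1.818 -1.164 1.608
vertex 2.656 -1.232 0.558
vertex 2.444 -1.418 1.683
endloop
endfacet
facet normal -0.182 -0.161 0.970
outer loop
vertex 1.818 -1.164 1.608
vertex 2.444 -1.418 1.683
vertex 2.334 -0.753 1.773
endloop
endfacet
facet normal 0.183 0.160 -0.970
outer loop
vertex 2.656 -1.232 0.558
vertex 2.546 -0.567 0.647
vertex 3.172 -0.821 0.723
endloop
endfacet
facet normal 0.625 -0.780 -0.011
outer loop
vertex 2.656 -1.232 0.558
vertex 3.172 -0.821 0.723
vertex 2.444 -1.418 1.683
endloop
endfacet
facet normal 0.625 -0.780 -0.011
outer loop
vertex 2.444 -1.418 1.683
vertex 3.172 -0.821 0.723
vertex 2.96 -1.007 1.848
endloop
endfacet
facet normal -0.182 -0.161 0.970
outer loop
vertex 2.444 -1.418 1.683
vertex 2.96 -1.007 1.848
vertex 2.334 -0.753 1.773
endloop
endfacet
facet normal 0.183 0.160 -0.970
outer loop
vertex 3.172 -0.821 0.723
vertex 2.546 -0.567 0.647
vertex 3.062 -0.156 0.812
endloop
endfacet
facet normal 0.970 0.133 0.205
outer loop
vertex 3.172 -0.821 0.723
vertex 3.062 -0.156 0.812
vertex 2.96 -1.007 1.848
endloop
endfacet
facet normal 0.970 0.131 0.204
outer loop
vertex 2.96 -1.007 1.848
vertex 3.062 -0.156 0.812
vertex 2.851 -0.342 1.938
endloop
endfacet
facet normal -0.182 -0.161 0.970
outer loop
vertex 2.96 -1.007 1.848
vertex 2.851 -0.342 1.938
vertex 2.334 -0.753 1.773
endloop
endfacet
facet normal -0.105 0.889 -0.445
outer loop
vertex 0.076 1.719 1.308
vertex -0.529 1.977 1.966
vertex 0.379 2.141 2.079
endloop
endfacet
facet normal 0.857 -0.513 -0.056
outer loop
vertex 0.076 1.719 1.308
vertex 0.379 2.141 2.079
vertex -0.391 0.803 2.554
endloop
endfacet
facet normal -0.105 0.889 -0.445
outer loop
vertex 0.379 2.141 2.079
vertex -0.529 1.977 1.966
vertex -0.226 2.399 2.737
endloop
endfacet
facet normal 0.697 -0.152 0.701
outer loop
vertex 0.379 2.141 2.079
vertex -0.226 2.399 2.737
vertex -0.391 0.803 2.554
endloop
endfacet
facet normal -0.105 0.889 -0.446
outer loop
vertex -0.226 2.399 2.737
vertex -0.529 1.977 1.966
vertex -1.135 2.235 2.623
endloop
endfacet
facet normal -0.106 -0.103 0.989
outer loop
vertex -0.226 2.399 2.737
vertex -1.135 2.235 2.623
vertex -0.391 0.803 2.554
endloop
endfacet
facet normal -0.105 0.889 -0.446
outer loop
vertex -1.135 2.235 2.623
vertex -0.529 1.977 1.966
vertex -1.438 1.812 1.852
endloop
endfacet
facet normal -0.747 -0.413 0.520
outer loop
vertex -1.135 2.235 2.623
vertex -1.438 1.812 1.852
vertex -0.391 0.803 2.554
endloop
endfacet
facet normal -0.105 0.889 -0.446
outer loop
vertex -1.438 1.812 1.852
vertex -0.529 1.977 1.966
vertex -0.833 1.554 1.195
endloop
endfacet
facet normal -0.587 -0.774 -0.237
outer loop
vertex -1.438 1.812 1.852
vertex -0.833 1.554 1.195
vertex -0.391 0.803 2.554
endloop
endfacet
facet normal -0.106 0.889 -0.446
outer loop
vertex -0.833 1.554 1.195
vertex -0.529 1.977 1.966
vertex 0.076 1.719 1.308
endloop
endfacet
facet normal 0.215 -0.824 -0.525
outer loop
vertex -0.833 1.554 1.195
vertex 0.076 1.719 1.308
vertex -0.391 0.803 2.554
endloop
endfacet

endsolid


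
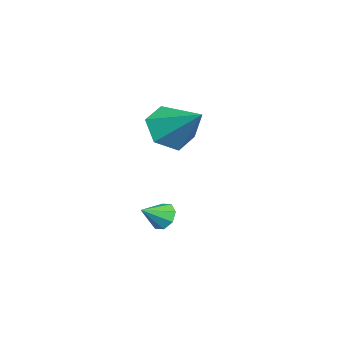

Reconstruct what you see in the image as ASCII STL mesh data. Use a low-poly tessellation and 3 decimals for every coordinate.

solid 
facet normal -0.482 -0.675 -0.558
outer loop
vertex -0.979 -1.269 0.247
vertex -1.439 -1.682 1.144
vertex -1.934 -0.878 0.599
endloop
endfacet
facet normal 0.191 0.872 -0.451
outer loop
vertex -0.979 -1.269 0.247
vertex -1.934 -0.878 0.599
vertex -0.481 -0.338 2.256
endloop
endfacet
facet normal -0.482 -0.675 -0.558
outer loop
vertex -1.934 -0.878 0.599
vertex -1.439 -1.682 1.144
vertex -2.394 -1.291 1.496
endloop
endfacet
facet normal -0.487 0.861 0.147
outer loop
vertex -1.934 -0.878 0.599
vertex -2.394 -1.291 1.496
vertex -0.481 -0.338 2.256
endloop
endfacet
facet normal -0.482 -0.675 -0.558
outer loop
vertex -2.394 -1.291 1.496
vertex -1.439 -1.682 1.144
vertex -1.9 -2.095 2.042
endloop
endfacet
facet normal -0.471 0.279 0.837
outer loop
vertex -2.394 -1.291 1.496
vertex -1.9 -2.095 2.042
vertex -0.481 -0.338 2.256
endloop
endfacet
facet normal -0.482 -0.675 -0.558
outer loop
vertex -1.9 -2.095 2.042
vertex -1.439 -1.682 1.144
vertex -0.945 -2.486 1.69
endloop
endfacet
facet normal 0.223 -0.293 0.930
outer loop
vertex -1.9 -2.095 2.042
vertex -0.945 -2.486 1.69
vertex -0.481 -0.338 2.256
endloop
endfacet
facet normal -0.482 -0.675 -0.558
outer loop
vertex -0.945 -2.486 1.69
vertex -1.439 -1.682 1.144
vertex -0.485 -2.073 0.793
endloop
endfacet
facet normal 0.900 -0.282 0.332
outer loop
vertex -0.945 -2.486 1.69
vertex -0.485 -2.073 0.793
vertex -0.481 -0.338 2.256
endloop
endfacet
facet normal -0.482 -0.675 -0.558
outer loop
vertex -0.485 -2.073 0.793
vertex -1.439 -1.682 1.144
vertex -0.979 -1.269 0.247
endloop
endfacet
facet normal 0.884 0.300 -0.358
outer loop
vertex -0.485 -2.073 0.793
vertex -0.979 -1.269 0.247
vertex -0.481 -0.338 2.256
endloop
endfacet
facet normal -0.612 0.610 -0.503
outer loop
vertex -0.778 -1.457 -3.274
vertex -1.253 -1.898 -3.231
vertex -1.056 -1.399 -2.865
endloop
endfacet
facet normal 0.783 0.402 0.475
outer loop
vertex -0.778 -1.457 -3.274
vertex -1.056 -1.399 -2.865
vertex -0.567 -2.582 -2.669
endloop
endfacet
facet normal -0.613 0.610 -0.502
outer loop
vertex -1.056 -1.399 -2.865
vertex -1.253 -1.898 -3.231
vertex -1.449 -1.634 -2.671
endloop
endfacet
facet normal 0.290 0.272 0.917
outer loop
vertex -1.056 -1.399 -2.865
vertex -1.449 -1.634 -2.671
vertex -0.567 -2.582 -2.669
endloop
endfacet
facet normal -0.612 0.611 -0.502
outer loop
vertex -1.449 -1.634 -2.671
vertex -1.253 -1.898 -3.231
vertex -1.727 -2.023 -2.805
endloop
endfacet
facet normal -0.203 -0.186 0.961
outer loop
vertex -1.449 -1.634 -2.671
vertex -1.727 -2.023 -2.805
vertex -0.567 -2.582 -2.669
endloop
endfacet
facet normal -0.612 0.610 -0.502
outer loop
vertex -1.727 -2.023 -2.805
vertex -1.253 -1.898 -3.231
vertex -1.728 -2.34 -3.189
endloop
endfacet
facet normal -0.407 -0.704 0.582
outer loop
vertex -1.727 -2.023 -2.805
vertex -1.728 -2.34 -3.189
vertex -0.567 -2.582 -2.669
endloop
endfacet
facet normal -0.612 0.610 -0.503
outer loop
vertex -1.728 -2.34 -3.189
vertex -1.253 -1.898 -3.231
vertex -1.45 -2.398 -3.598
endloop
endfacet
facet normal -0.204 -0.979 0.000
outer loop
vertex -1.728 -2.34 -3.189
vertex -1.45 -2.398 -3.598
vertex -0.567 -2.582 -2.669
endloop
endfacet
facet normal -0.613 0.610 -0.502
outer loop
vertex -1.45 -2.398 -3.598
vertex -1.253 -1.898 -3.231
vertex -1.057 -2.163 -3.792
endloop
endfacet
facet normal 0.289 -0.849 -0.443
outer loop
vertex -1.45 -2.398 -3.598
vertex -1.057 -2.163 -3.792
vertex -0.567 -2.582 -2.669
endloop
endfacet
facet normal -0.612 0.611 -0.502
outer loop
vertex -1.057 -2.163 -3.792
vertex -1.253 -1.898 -3.231
vertex -0.778 -1.773 -3.658
endloop
endfacet
facet normal 0.781 -0.391 -0.487
outer loop
vertex -1.057 -2.163 -3.792
vertex -0.778 -1.773 -3.658
vertex -0.567 -2.582 -2.669
endloop
endfacet
facet normal -0.612 0.611 -0.502
outer loop
vertex -0.778 -1.773 -3.658
vertex -1.253 -1.898 -3.231
vertex -0.778 -1.457 -3.274
endloop
endfacet
facet normal 0.986 0.128 -0.106
outer loop
vertex -0.778 -1.773 -3.658
vertex -0.778 -1.457 -3.274
vertex -0.567 -2.582 -2.669
endloop
endfacet

endsolid


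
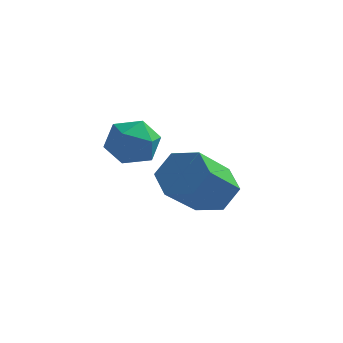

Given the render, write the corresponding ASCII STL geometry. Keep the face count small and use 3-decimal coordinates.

solid 
facet normal 0.334 0.931 -0.147
outer loop
vertex -2.248 0.854 -1.462
vertex -2.468 1.059 -0.665
vertex -1.689 0.754 -0.828
endloop
endfacet
facet normal 0.700 0.464 -0.544
outer loop
vertex -2.248 0.854 -1.462
vertex -1.689 0.754 -0.828
vertex -1.761 0.157 -1.43
endloop
endfacet
facet normal 0.236 0.121 -0.964
outer loop
vertex -2.248 0.854 -1.462
vertex -1.761 0.157 -1.43
vertex -2.584 0.092 -1.64
endloop
endfacet
facet normal -0.415 0.377 -0.828
outer loop
vertex -2.248 0.854 -1.462
vertex -2.584 0.092 -1.64
vertex -3.021 0.65 -1.167
endloop
endfacet
facet normal -0.355 0.877 -0.324
outer loop
vertex -2.248 0.854 -1.462
vertex -3.021 0.65 -1.167
vertex -2.468 1.059 -0.665
endloop
endfacet
facet normal 0.994 -0.015 -0.104
outer loop
vertex -1.761 0.157 -1.43
vertex -1.689 0.754 -0.828
vertex -1.679 -0.07 -0.613
endloop
endfacet
facet normal 0.403 0.742 0.537
outer loop
vertex -1.689 0.754 -0.828
vertex -2.468 1.059 -0.665
vertex -2.116 0.488 -0.14
endloop
endfacet
facet normal -0.713 0.654 0.253
outer loop
vertex -2.468 1.059 -0.665
vertex -3.021 0.65 -1.167
vertex -2.939 0.423 -0.35
endloop
endfacet
facet normal -0.811 -0.157 -0.564
outer loop
vertex -3.021 0.65 -1.167
vertex -2.584 0.092 -1.64
vertex -3.011 -0.174 -0.952
endloop
endfacet
facet normal 0.245 -0.570 -0.784
outer loop
vertex -2.584 0.092 -1.64
vertex -1.761 0.157 -1.43
vertex -2.232 -0.479 -1.115
endloop
endfacet
facet normal 0.415 -0.377 0.828
outer loop
vertex -2.452 -0.274 -0.318
vertex -1.679 -0.07 -0.613
vertex -2.116 0.488 -0.14
endloop
endfacet
facet normal -0.236 -0.121 0.964
outer loop
vertex -2.452 -0.274 -0.318
vertex -2.116 0.488 -0.14
vertex -2.939 0.423 -0.35
endloop
endfacet
facet normal -0.700 -0.464 0.544
outer loop
vertex -2.452 -0.274 -0.318
vertex -2.939 0.423 -0.35
vertex -3.011 -0.174 -0.952
endloop
endfacet
facet normal -0.334 -0.931 0.147
outer loop
vertex -2.452 -0.274 -0.318
vertex -3.011 -0.174 -0.952
vertex -2.232 -0.479 -1.115
endloop
endfacet
facet normal 0.355 -0.877 0.324
outer loop
vertex -2.452 -0.274 -0.318
vertex -2.232 -0.479 -1.115
vertex -1.679 -0.07 -0.613
endloop
endfacet
facet normal 0.811 0.157 0.564
outer loop
vertex -2.116 0.488 -0.14
vertex -1.679 -0.07 -0.613
vertex -1.689 0.754 -0.828
endloop
endfacet
facet normal -0.245 0.570 0.784
outer loop
vertex -2.939 0.423 -0.35
vertex -2.116 0.488 -0.14
vertex -2.468 1.059 -0.665
endloop
endfacet
facet normal -0.994 0.015 0.104
outer loop
vertex -3.011 -0.174 -0.952
vertex -2.939 0.423 -0.35
vertex -3.021 0.65 -1.167
endloop
endfacet
facet normal -0.403 -0.742 -0.537
outer loop
vertex -2.232 -0.479 -1.115
vertex -3.011 -0.174 -0.952
vertex -2.584 0.092 -1.64
endloop
endfacet
facet normal 0.713 -0.654 -0.253
outer loop
vertex -1.679 -0.07 -0.613
vertex -2.232 -0.479 -1.115
vertex -1.761 0.157 -1.43
endloop
endfacet
facet normal 0.265 0.706 -0.656
outer loop
vertex -0.151 3.37 -3.922
vertex -1.005 3.488 -4.14
vertex -0.645 3.965 -3.481
endloop
endfacet
facet normal 0.789 0.233 0.569
outer loop
vertex -0.151 3.37 -3.922
vertex -0.645 3.965 -3.481
vertex -0.66 2.014 -2.661
endloop
endfacet
facet normal 0.788 0.233 0.569
outer loop
vertex -0.66 2.014 -2.661
vertex -0.645 3.965 -3.481
vertex -1.154 2.609 -2.221
endloop
endfacet
facet normal -0.266 -0.706 0.657
outer loop
vertex -0.66 2.014 -2.661
vertex -1.154 2.609 -2.221
vertex -1.515 2.132 -2.88
endloop
endfacet
facet normal 0.265 0.706 -0.656
outer loop
vertex -0.645 3.965 -3.481
vertex -1.005 3.488 -4.14
vertex -1.499 4.083 -3.699
endloop
endfacet
facet normal -0.086 0.695 0.714
outer loop
vertex -0.645 3.965 -3.481
vertex -1.499 4.083 -3.699
vertex -1.154 2.609 -2.221
endloop
endfacet
facet normal -0.086 0.695 0.714
outer loop
vertex -1.154 2.609 -2.221
vertex -1.499 4.083 -3.699
vertex -2.009 2.727 -2.439
endloop
endfacet
facet normal -0.265 -0.706 0.656
outer loop
vertex -1.154 2.609 -2.221
vertex -2.009 2.727 -2.439
vertex -1.515 2.132 -2.88
endloop
endfacet
facet normal 0.266 0.707 -0.656
outer loop
vertex -1.499 4.083 -3.699
vertex -1.005 3.488 -4.14
vertex -1.86 3.606 -4.359
endloop
endfacet
facet normal -0.875 0.463 0.144
outer loop
vertex -1.499 4.083 -3.699
vertex -1.86 3.606 -4.359
vertex -2.009 2.727 -2.439
endloop
endfacet
facet normal -0.875 0.462 0.144
outer loop
vertex -2.009 2.727 -2.439
vertex -1.86 3.606 -4.359
vertex -2.369 2.25 -3.098
endloop
endfacet
facet normal -0.265 -0.706 0.656
outer loop
vertex -2.009 2.727 -2.439
vertex -2.369 2.25 -3.098
vertex -1.515 2.132 -2.88
endloop
endfacet
facet normal 0.266 0.706 -0.657
outer loop
vertex -1.86 3.606 -4.359
vertex -1.005 3.488 -4.14
vertex -1.366 3.011 -4.799
endloop
endfacet
facet normal -0.788 -0.233 -0.569
outer loop
vertex -1.86 3.606 -4.359
vertex -1.366 3.011 -4.799
vertex -2.369 2.25 -3.098
endloop
endfacet
facet normal -0.789 -0.233 -0.569
outer loop
vertex -2.369 2.25 -3.098
vertex -1.366 3.011 -4.799
vertex -1.875 1.655 -3.539
endloop
endfacet
facet normal -0.265 -0.706 0.656
outer loop
vertex -2.369 2.25 -3.098
vertex -1.875 1.655 -3.539
vertex -1.515 2.132 -2.88
endloop
endfacet
facet normal 0.265 0.706 -0.656
outer loop
vertex -1.366 3.011 -4.799
vertex -1.005 3.488 -4.14
vertex -0.511 2.893 -4.581
endloop
endfacet
facet normal 0.086 -0.695 -0.714
outer loop
vertex -1.366 3.011 -4.799
vertex -0.511 2.893 -4.581
vertex -1.875 1.655 -3.539
endloop
endfacet
facet normal 0.086 -0.695 -0.713
outer loop
vertex -1.875 1.655 -3.539
vertex -0.511 2.893 -4.581
vertex -1.021 1.537 -3.321
endloop
endfacet
facet normal -0.265 -0.706 0.656
outer loop
vertex -1.875 1.655 -3.539
vertex -1.021 1.537 -3.321
vertex -1.515 2.132 -2.88
endloop
endfacet
facet normal 0.265 0.706 -0.656
outer loop
vertex -0.511 2.893 -4.581
vertex -1.005 3.488 -4.14
vertex -0.151 3.37 -3.922
endloop
endfacet
facet normal 0.875 -0.462 -0.143
outer loop
vertex -0.511 2.893 -4.581
vertex -0.151 3.37 -3.922
vertex -1.021 1.537 -3.321
endloop
endfacet
facet normal 0.875 -0.463 -0.144
outer loop
vertex -1.021 1.537 -3.321
vertex -0.151 3.37 -3.922
vertex -0.66 2.014 -2.661
endloop
endfacet
facet normal -0.266 -0.707 0.656
outer loop
vertex -1.021 1.537 -3.321
vertex -0.66 2.014 -2.661
vertex -1.515 2.132 -2.88
endloop
endfacet

endsolid


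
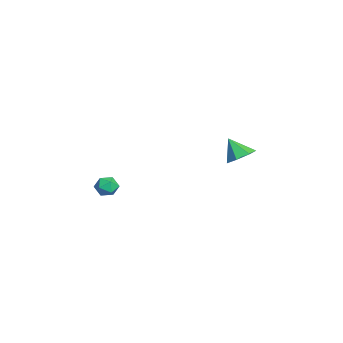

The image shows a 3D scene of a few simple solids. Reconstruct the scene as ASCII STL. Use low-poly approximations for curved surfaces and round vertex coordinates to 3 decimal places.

solid 
facet normal -0.423 0.880 0.218
outer loop
vertex -1.235 -3.16 -2.392
vertex -1.077 -3.237 -1.775
vertex -0.672 -2.943 -2.176
endloop
endfacet
facet normal -0.167 0.878 -0.448
outer loop
vertex -1.235 -3.16 -2.392
vertex -0.672 -2.943 -2.176
vertex -0.704 -3.239 -2.744
endloop
endfacet
facet normal -0.481 0.348 -0.804
outer loop
vertex -1.235 -3.16 -2.392
vertex -0.704 -3.239 -2.744
vertex -1.131 -3.716 -2.695
endloop
endfacet
facet normal -0.933 0.021 -0.358
outer loop
vertex -1.235 -3.16 -2.392
vertex -1.131 -3.716 -2.695
vertex -1.361 -3.715 -2.096
endloop
endfacet
facet normal -0.896 0.349 0.273
outer loop
vertex -1.235 -3.16 -2.392
vertex -1.361 -3.715 -2.096
vertex -1.077 -3.237 -1.775
endloop
endfacet
facet normal 0.533 0.737 -0.414
outer loop
vertex -0.704 -3.239 -2.744
vertex -0.672 -2.943 -2.176
vertex -0.219 -3.365 -2.344
endloop
endfacet
facet normal 0.118 0.740 0.662
outer loop
vertex -0.672 -2.943 -2.176
vertex -1.077 -3.237 -1.775
vertex -0.449 -3.364 -1.745
endloop
endfacet
facet normal -0.650 -0.118 0.751
outer loop
vertex -1.077 -3.237 -1.775
vertex -1.361 -3.715 -2.096
vertex -0.876 -3.841 -1.696
endloop
endfacet
facet normal -0.708 -0.652 -0.271
outer loop
vertex -1.361 -3.715 -2.096
vertex -1.131 -3.716 -2.695
vertex -0.908 -4.137 -2.264
endloop
endfacet
facet normal 0.023 -0.122 -0.992
outer loop
vertex -1.131 -3.716 -2.695
vertex -0.704 -3.239 -2.744
vertex -0.503 -3.843 -2.665
endloop
endfacet
facet normal 0.933 -0.021 0.358
outer loop
vertex -0.345 -3.92 -2.048
vertex -0.219 -3.365 -2.344
vertex -0.449 -3.364 -1.745
endloop
endfacet
facet normal 0.481 -0.348 0.804
outer loop
vertex -0.345 -3.92 -2.048
vertex -0.449 -3.364 -1.745
vertex -0.876 -3.841 -1.696
endloop
endfacet
facet normal 0.167 -0.878 0.448
outer loop
vertex -0.345 -3.92 -2.048
vertex -0.876 -3.841 -1.696
vertex -0.908 -4.137 -2.264
endloop
endfacet
facet normal 0.423 -0.880 -0.218
outer loop
vertex -0.345 -3.92 -2.048
vertex -0.908 -4.137 -2.264
vertex -0.503 -3.843 -2.665
endloop
endfacet
facet normal 0.896 -0.349 -0.273
outer loop
vertex -0.345 -3.92 -2.048
vertex -0.503 -3.843 -2.665
vertex -0.219 -3.365 -2.344
endloop
endfacet
facet normal 0.708 0.652 0.271
outer loop
vertex -0.449 -3.364 -1.745
vertex -0.219 -3.365 -2.344
vertex -0.672 -2.943 -2.176
endloop
endfacet
facet normal -0.023 0.122 0.992
outer loop
vertex -0.876 -3.841 -1.696
vertex -0.449 -3.364 -1.745
vertex -1.077 -3.237 -1.775
endloop
endfacet
facet normal -0.533 -0.737 0.414
outer loop
vertex -0.908 -4.137 -2.264
vertex -0.876 -3.841 -1.696
vertex -1.361 -3.715 -2.096
endloop
endfacet
facet normal -0.118 -0.740 -0.662
outer loop
vertex -0.503 -3.843 -2.665
vertex -0.908 -4.137 -2.264
vertex -1.131 -3.716 -2.695
endloop
endfacet
facet normal 0.650 0.118 -0.751
outer loop
vertex -0.219 -3.365 -2.344
vertex -0.503 -3.843 -2.665
vertex -0.704 -3.239 -2.744
endloop
endfacet
facet normal 0.400 0.434 -0.807
outer loop
vertex -2.281 2.8 -1.525
vertex -3.022 3.121 -1.72
vertex -2.424 3.449 -1.247
endloop
endfacet
facet normal 0.573 -0.213 0.792
outer loop
vertex -2.281 2.8 -1.525
vertex -2.424 3.449 -1.247
vertex -3.538 2.559 -0.68
endloop
endfacet
facet normal 0.400 0.435 -0.807
outer loop
vertex -2.424 3.449 -1.247
vertex -3.022 3.121 -1.72
vertex -3.018 3.85 -1.325
endloop
endfacet
facet normal 0.147 0.394 0.907
outer loop
vertex -2.424 3.449 -1.247
vertex -3.018 3.85 -1.325
vertex -3.538 2.559 -0.68
endloop
endfacet
facet normal 0.401 0.435 -0.806
outer loop
vertex -3.018 3.85 -1.325
vertex -3.022 3.121 -1.72
vertex -3.614 3.702 -1.701
endloop
endfacet
facet normal -0.541 0.540 0.645
outer loop
vertex -3.018 3.85 -1.325
vertex -3.614 3.702 -1.701
vertex -3.538 2.559 -0.68
endloop
endfacet
facet normal 0.400 0.434 -0.807
outer loop
vertex -3.614 3.702 -1.701
vertex -3.022 3.121 -1.72
vertex -3.764 3.116 -2.091
endloop
endfacet
facet normal -0.973 0.115 0.201
outer loop
vertex -3.614 3.702 -1.701
vertex -3.764 3.116 -2.091
vertex -3.538 2.559 -0.68
endloop
endfacet
facet normal 0.400 0.435 -0.806
outer loop
vertex -3.764 3.116 -2.091
vertex -3.022 3.121 -1.72
vertex -3.356 2.533 -2.203
endloop
endfacet
facet normal -0.824 -0.560 -0.089
outer loop
vertex -3.764 3.116 -2.091
vertex -3.356 2.533 -2.203
vertex -3.538 2.559 -0.68
endloop
endfacet
facet normal 0.400 0.435 -0.807
outer loop
vertex -3.356 2.533 -2.203
vertex -3.022 3.121 -1.72
vertex -2.696 2.393 -1.951
endloop
endfacet
facet normal -0.205 -0.979 -0.008
outer loop
vertex -3.356 2.533 -2.203
vertex -2.696 2.393 -1.951
vertex -3.538 2.559 -0.68
endloop
endfacet
facet normal 0.401 0.435 -0.806
outer loop
vertex -2.696 2.393 -1.951
vertex -3.022 3.121 -1.72
vertex -2.281 2.8 -1.525
endloop
endfacet
facet normal 0.416 -0.825 0.383
outer loop
vertex -2.696 2.393 -1.951
vertex -2.281 2.8 -1.525
vertex -3.538 2.559 -0.68
endloop
endfacet

endsolid
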